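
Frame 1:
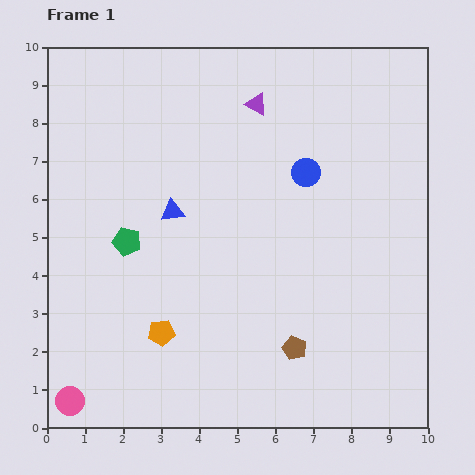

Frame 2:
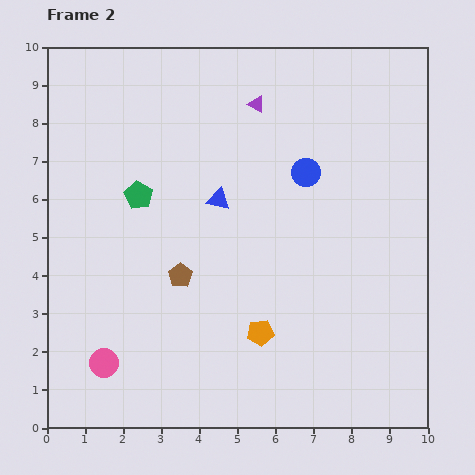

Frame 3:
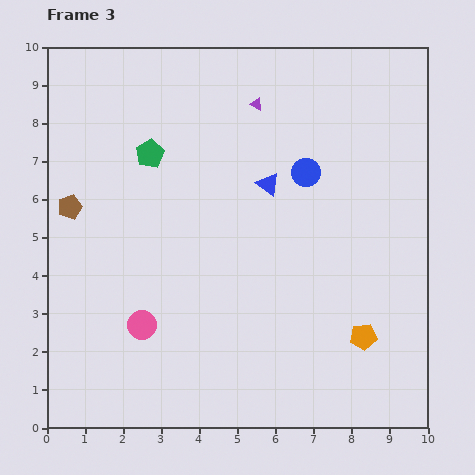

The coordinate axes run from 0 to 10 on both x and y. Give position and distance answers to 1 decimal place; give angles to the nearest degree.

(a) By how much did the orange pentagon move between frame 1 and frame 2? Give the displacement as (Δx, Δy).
(2.6, 0.0)

The orange pentagon was at (3.0, 2.5) in frame 1 and (5.6, 2.5) in frame 2.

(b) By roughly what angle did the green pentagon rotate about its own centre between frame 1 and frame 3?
30° clockwise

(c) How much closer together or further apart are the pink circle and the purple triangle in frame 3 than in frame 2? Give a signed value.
-1.4

Distance in frame 2: 7.9. Distance in frame 3: 6.5.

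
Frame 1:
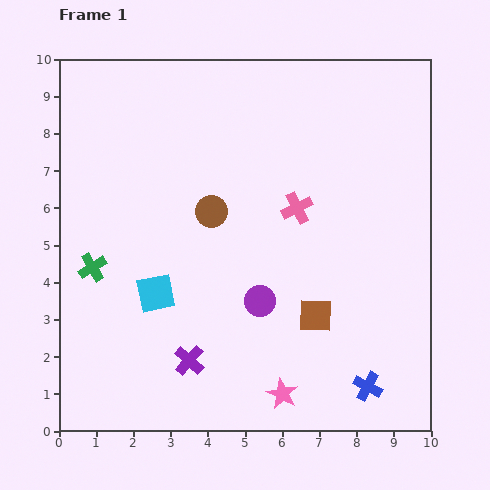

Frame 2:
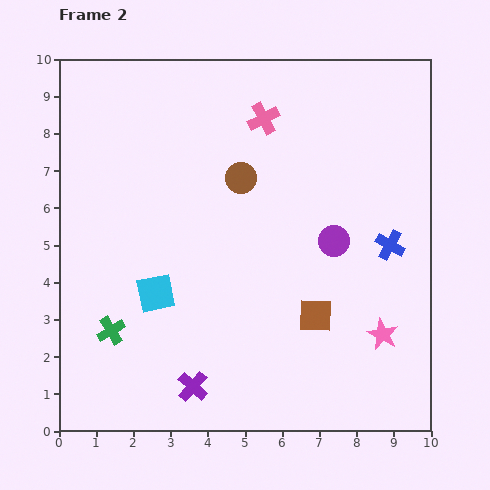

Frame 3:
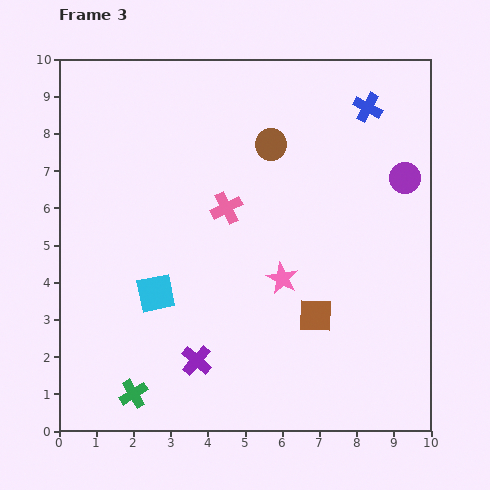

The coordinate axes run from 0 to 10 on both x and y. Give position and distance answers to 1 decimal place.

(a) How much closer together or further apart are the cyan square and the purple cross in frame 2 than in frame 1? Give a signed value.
+0.7

Distance in frame 1: 2.0. Distance in frame 2: 2.7.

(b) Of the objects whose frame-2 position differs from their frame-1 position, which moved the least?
the purple cross

(moved 0.7)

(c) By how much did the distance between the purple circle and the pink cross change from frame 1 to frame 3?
+2.2

Distance in frame 1: 2.7. Distance in frame 3: 4.9.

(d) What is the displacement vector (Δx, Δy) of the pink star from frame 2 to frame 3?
(-2.7, 1.5)

The pink star was at (8.7, 2.6) in frame 2 and (6.0, 4.1) in frame 3.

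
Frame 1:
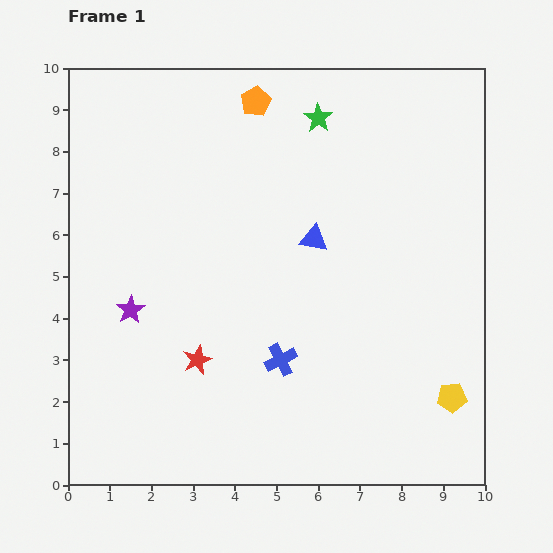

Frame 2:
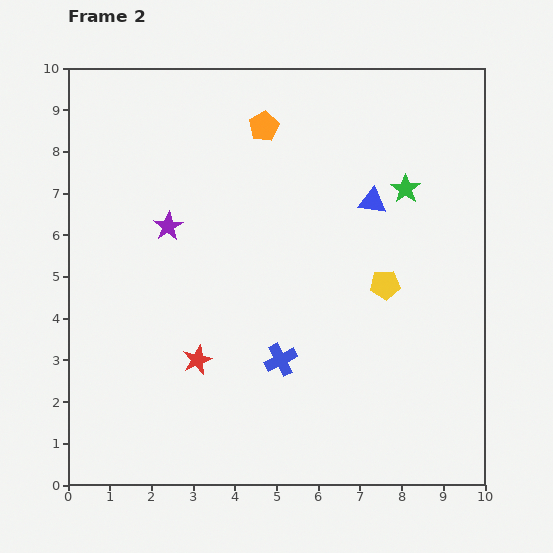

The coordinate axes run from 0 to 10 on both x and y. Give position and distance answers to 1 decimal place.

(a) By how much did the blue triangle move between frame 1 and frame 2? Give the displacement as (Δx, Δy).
(1.4, 0.9)

The blue triangle was at (5.9, 5.9) in frame 1 and (7.3, 6.8) in frame 2.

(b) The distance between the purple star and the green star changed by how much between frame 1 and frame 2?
-0.6

Distance in frame 1: 6.4. Distance in frame 2: 5.8.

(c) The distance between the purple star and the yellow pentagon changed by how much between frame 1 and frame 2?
-2.6

Distance in frame 1: 8.0. Distance in frame 2: 5.4.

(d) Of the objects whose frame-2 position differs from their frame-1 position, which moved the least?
the orange pentagon

(moved 0.6)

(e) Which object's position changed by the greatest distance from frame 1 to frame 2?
the yellow pentagon

(moved 3.1; next 2.7)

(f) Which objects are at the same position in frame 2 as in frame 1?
the blue cross, the red star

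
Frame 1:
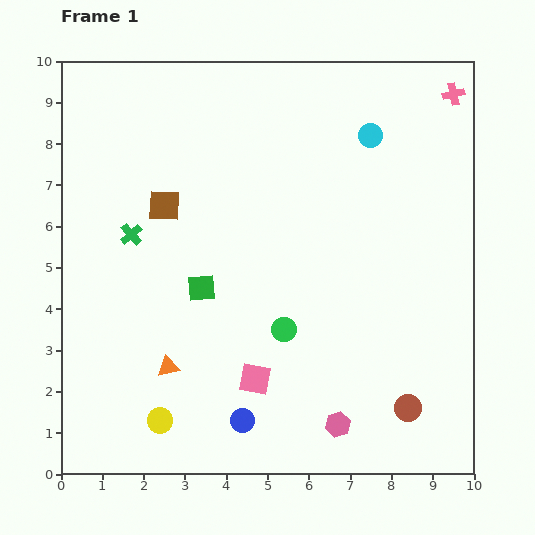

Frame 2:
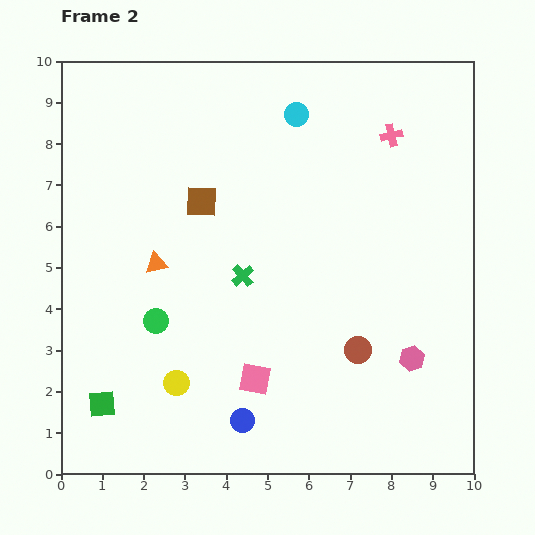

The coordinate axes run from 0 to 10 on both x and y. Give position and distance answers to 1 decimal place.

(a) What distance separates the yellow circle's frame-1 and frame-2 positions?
1.0

The yellow circle moved from (2.4, 1.3) to (2.8, 2.2), a distance of √(0.4² + 0.9²) ≈ 1.0.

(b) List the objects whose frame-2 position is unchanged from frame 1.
the blue circle, the pink square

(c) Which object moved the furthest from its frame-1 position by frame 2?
the green square

(moved 3.7; next 3.1)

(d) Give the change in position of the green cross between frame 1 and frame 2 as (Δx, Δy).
(2.7, -1.0)

The green cross was at (1.7, 5.8) in frame 1 and (4.4, 4.8) in frame 2.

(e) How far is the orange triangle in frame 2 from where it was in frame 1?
2.5

The orange triangle moved from (2.6, 2.6) to (2.3, 5.1), a distance of √(0.3² + 2.5²) ≈ 2.5.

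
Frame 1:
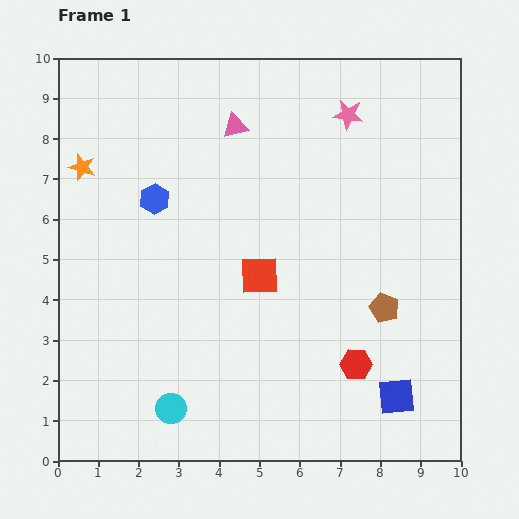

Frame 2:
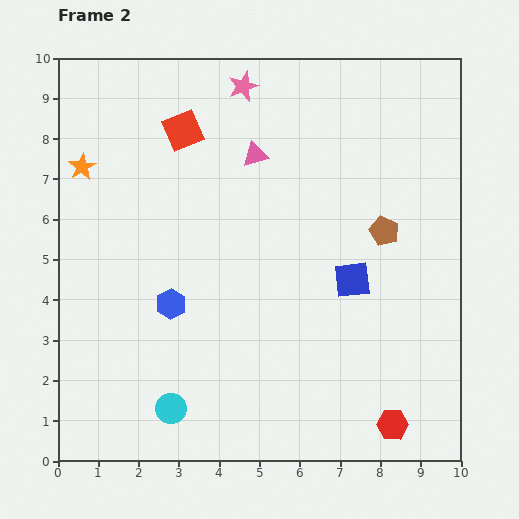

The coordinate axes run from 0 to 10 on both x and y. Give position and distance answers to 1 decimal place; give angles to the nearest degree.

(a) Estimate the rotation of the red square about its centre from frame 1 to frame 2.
21° counter-clockwise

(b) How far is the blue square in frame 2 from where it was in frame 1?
3.1

The blue square moved from (8.4, 1.6) to (7.3, 4.5), a distance of √(1.1² + 2.9²) ≈ 3.1.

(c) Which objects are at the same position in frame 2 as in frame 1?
the cyan circle, the orange star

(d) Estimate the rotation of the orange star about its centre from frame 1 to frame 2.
23° clockwise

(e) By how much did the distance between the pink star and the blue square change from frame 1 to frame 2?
-1.6

Distance in frame 1: 7.1. Distance in frame 2: 5.5.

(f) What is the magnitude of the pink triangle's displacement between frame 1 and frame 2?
0.9

The pink triangle moved from (4.4, 8.3) to (4.9, 7.6), a distance of √(0.5² + 0.7²) ≈ 0.9.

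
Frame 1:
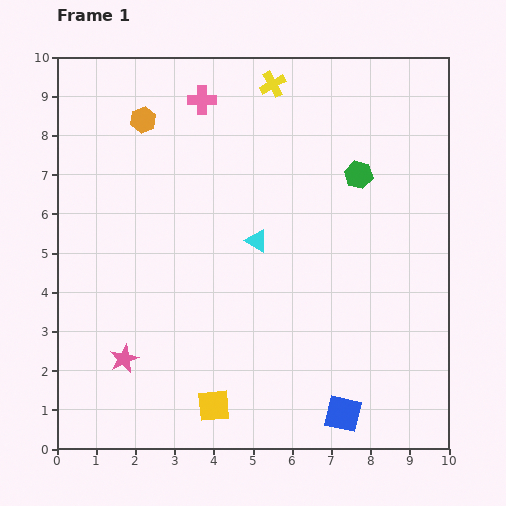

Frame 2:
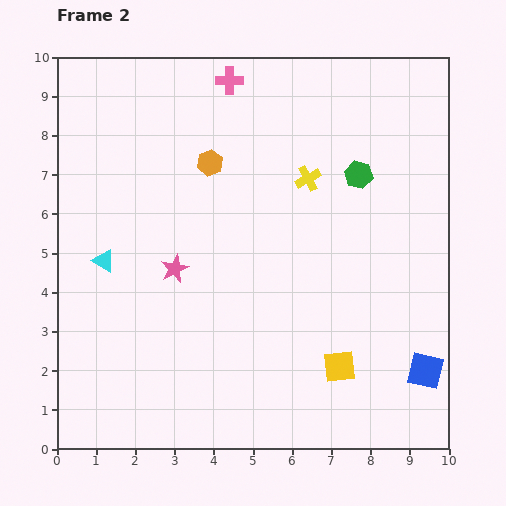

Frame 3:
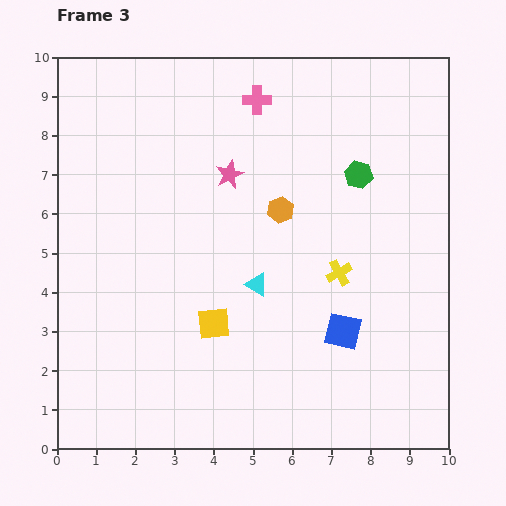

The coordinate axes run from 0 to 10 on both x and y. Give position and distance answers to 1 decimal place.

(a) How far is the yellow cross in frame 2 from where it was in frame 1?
2.6

The yellow cross moved from (5.5, 9.3) to (6.4, 6.9), a distance of √(0.9² + 2.4²) ≈ 2.6.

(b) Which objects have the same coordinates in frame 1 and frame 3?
the green hexagon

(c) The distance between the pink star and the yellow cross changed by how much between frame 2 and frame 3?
-0.3

Distance in frame 2: 4.1. Distance in frame 3: 3.8.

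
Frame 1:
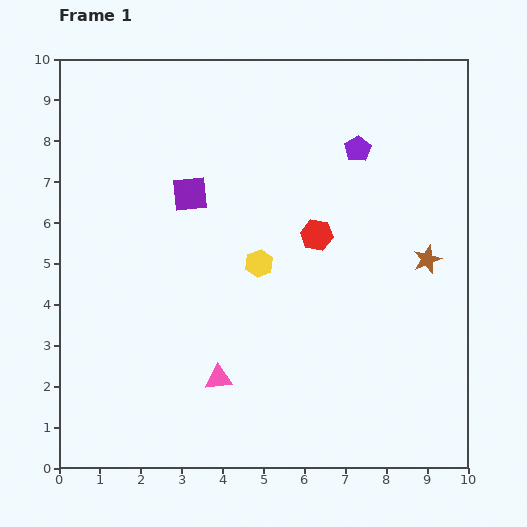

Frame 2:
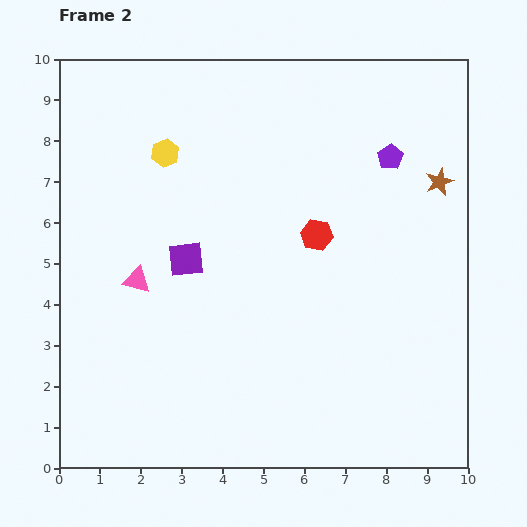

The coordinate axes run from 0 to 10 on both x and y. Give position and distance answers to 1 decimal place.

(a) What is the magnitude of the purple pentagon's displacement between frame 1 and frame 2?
0.8

The purple pentagon moved from (7.3, 7.8) to (8.1, 7.6), a distance of √(0.8² + 0.2²) ≈ 0.8.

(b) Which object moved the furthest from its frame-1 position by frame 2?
the yellow hexagon

(moved 3.5; next 3.1)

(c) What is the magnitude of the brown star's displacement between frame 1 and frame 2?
1.9

The brown star moved from (9.0, 5.1) to (9.3, 7.0), a distance of √(0.3² + 1.9²) ≈ 1.9.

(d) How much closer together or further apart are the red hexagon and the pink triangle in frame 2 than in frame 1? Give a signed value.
+0.3

Distance in frame 1: 4.2. Distance in frame 2: 4.5.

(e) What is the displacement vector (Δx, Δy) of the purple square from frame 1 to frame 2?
(-0.1, -1.6)

The purple square was at (3.2, 6.7) in frame 1 and (3.1, 5.1) in frame 2.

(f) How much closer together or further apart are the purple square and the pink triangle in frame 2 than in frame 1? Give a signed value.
-3.3

Distance in frame 1: 4.6. Distance in frame 2: 1.3.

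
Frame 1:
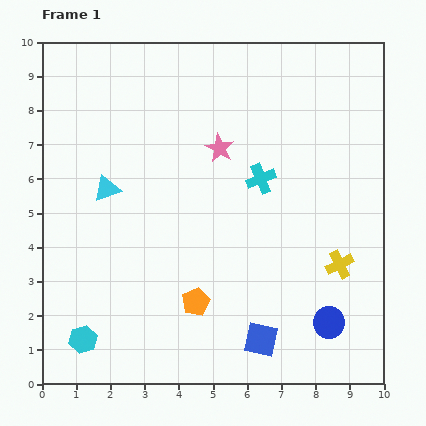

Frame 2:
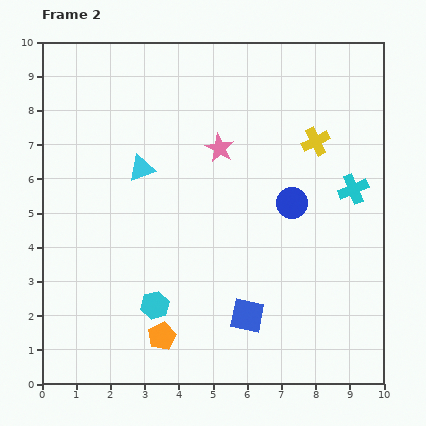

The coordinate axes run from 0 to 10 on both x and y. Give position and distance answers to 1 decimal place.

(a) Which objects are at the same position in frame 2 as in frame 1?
the pink star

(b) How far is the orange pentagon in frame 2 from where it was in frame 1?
1.4

The orange pentagon moved from (4.5, 2.4) to (3.5, 1.4), a distance of √(1.0² + 1.0²) ≈ 1.4.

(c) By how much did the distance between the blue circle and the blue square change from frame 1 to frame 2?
+1.4

Distance in frame 1: 2.1. Distance in frame 2: 3.5.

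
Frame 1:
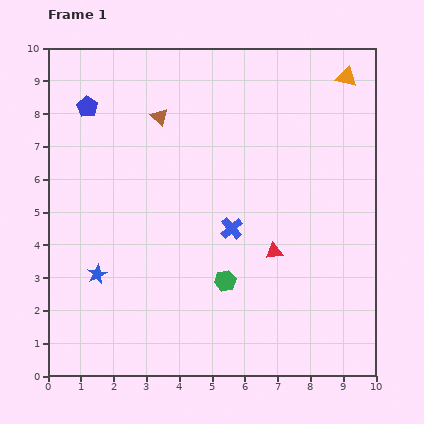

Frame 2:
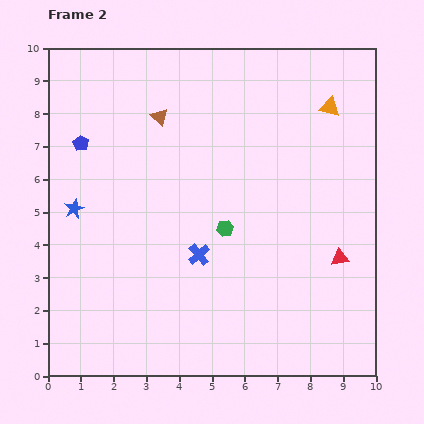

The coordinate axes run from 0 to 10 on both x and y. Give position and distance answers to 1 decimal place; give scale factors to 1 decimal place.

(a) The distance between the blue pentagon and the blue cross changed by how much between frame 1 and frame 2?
-0.7

Distance in frame 1: 5.7. Distance in frame 2: 5.0.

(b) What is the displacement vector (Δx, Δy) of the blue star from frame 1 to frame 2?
(-0.7, 2.0)

The blue star was at (1.5, 3.1) in frame 1 and (0.8, 5.1) in frame 2.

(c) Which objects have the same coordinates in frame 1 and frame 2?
the brown triangle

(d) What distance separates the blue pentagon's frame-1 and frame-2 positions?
1.1

The blue pentagon moved from (1.2, 8.2) to (1.0, 7.1), a distance of √(0.2² + 1.1²) ≈ 1.1.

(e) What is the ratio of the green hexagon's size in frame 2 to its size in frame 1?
0.8×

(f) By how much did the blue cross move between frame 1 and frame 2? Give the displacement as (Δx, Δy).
(-1.0, -0.8)

The blue cross was at (5.6, 4.5) in frame 1 and (4.6, 3.7) in frame 2.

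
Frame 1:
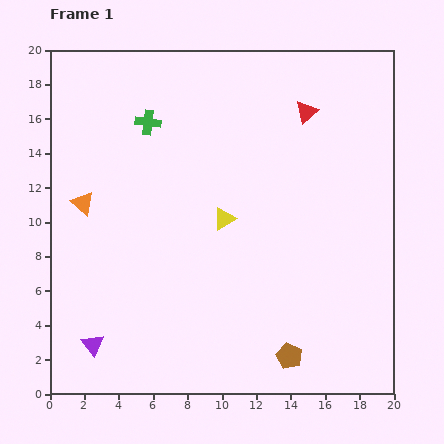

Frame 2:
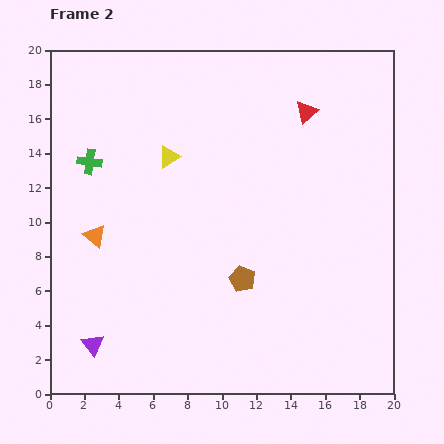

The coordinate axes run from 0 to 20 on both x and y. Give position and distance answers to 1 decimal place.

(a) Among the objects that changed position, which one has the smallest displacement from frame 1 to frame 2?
the orange triangle

(moved 2.0)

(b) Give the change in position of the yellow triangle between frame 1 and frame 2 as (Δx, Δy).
(-3.2, 3.6)

The yellow triangle was at (10.1, 10.2) in frame 1 and (6.9, 13.8) in frame 2.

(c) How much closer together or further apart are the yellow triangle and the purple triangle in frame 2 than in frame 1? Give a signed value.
+1.3

Distance in frame 1: 10.5. Distance in frame 2: 11.8.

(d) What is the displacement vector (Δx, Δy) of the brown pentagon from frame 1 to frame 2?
(-2.7, 4.5)

The brown pentagon was at (13.9, 2.2) in frame 1 and (11.2, 6.7) in frame 2.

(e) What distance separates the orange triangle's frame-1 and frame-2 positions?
2.0

The orange triangle moved from (1.9, 11.1) to (2.6, 9.2), a distance of √(0.7² + 1.9²) ≈ 2.0.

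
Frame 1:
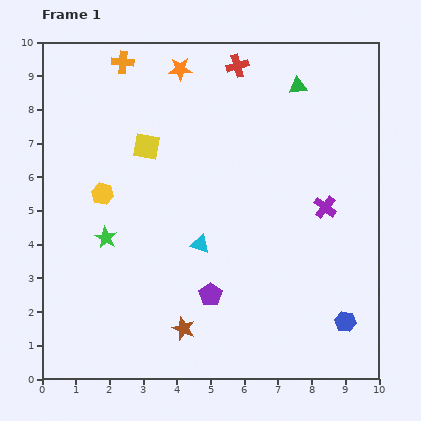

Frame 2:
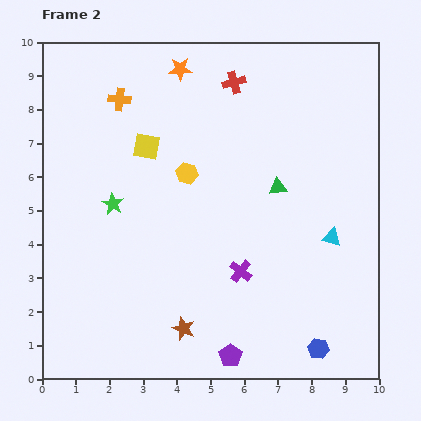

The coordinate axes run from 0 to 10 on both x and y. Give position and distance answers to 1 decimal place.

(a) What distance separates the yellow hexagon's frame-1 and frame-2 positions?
2.6

The yellow hexagon moved from (1.8, 5.5) to (4.3, 6.1), a distance of √(2.5² + 0.6²) ≈ 2.6.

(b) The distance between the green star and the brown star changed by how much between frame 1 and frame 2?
+0.8

Distance in frame 1: 3.5. Distance in frame 2: 4.3.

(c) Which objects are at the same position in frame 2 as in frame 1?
the yellow square, the orange star, the brown star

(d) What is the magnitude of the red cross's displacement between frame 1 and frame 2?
0.5

The red cross moved from (5.8, 9.3) to (5.7, 8.8), a distance of √(0.1² + 0.5²) ≈ 0.5.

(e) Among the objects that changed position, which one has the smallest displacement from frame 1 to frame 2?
the red cross

(moved 0.5)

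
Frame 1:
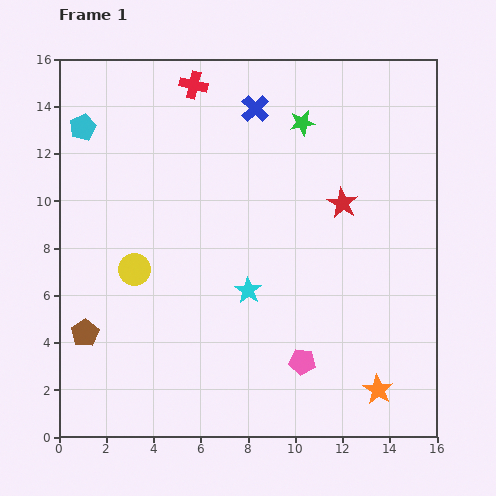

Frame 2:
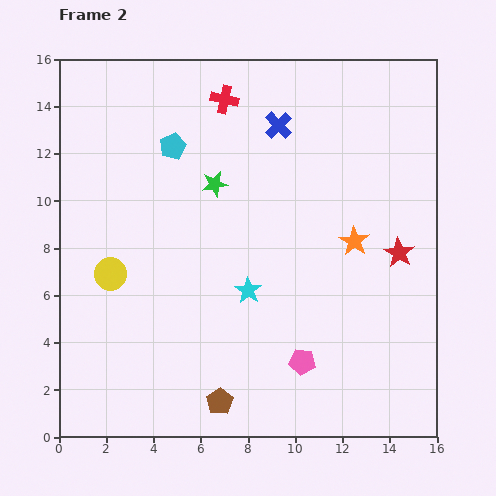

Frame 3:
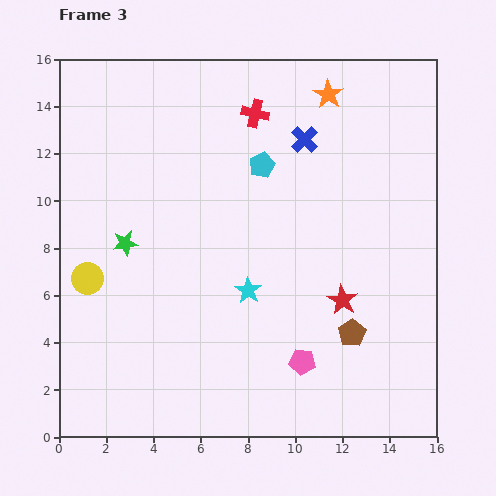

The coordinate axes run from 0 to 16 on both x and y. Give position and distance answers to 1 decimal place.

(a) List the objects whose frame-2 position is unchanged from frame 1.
the cyan star, the pink pentagon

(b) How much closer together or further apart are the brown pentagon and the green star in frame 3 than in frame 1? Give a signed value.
-2.5

Distance in frame 1: 12.8. Distance in frame 3: 10.3.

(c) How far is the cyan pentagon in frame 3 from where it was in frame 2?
3.9

The cyan pentagon moved from (4.8, 12.3) to (8.6, 11.5), a distance of √(3.8² + 0.8²) ≈ 3.9.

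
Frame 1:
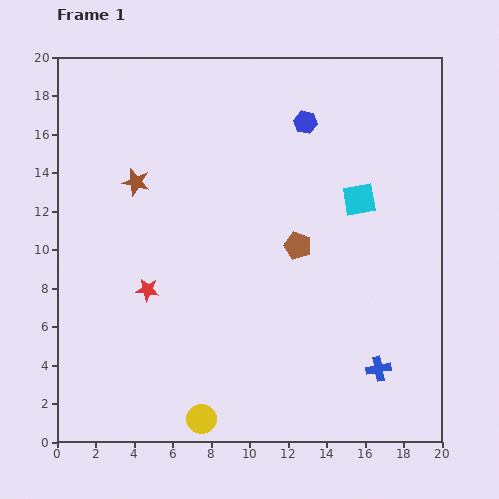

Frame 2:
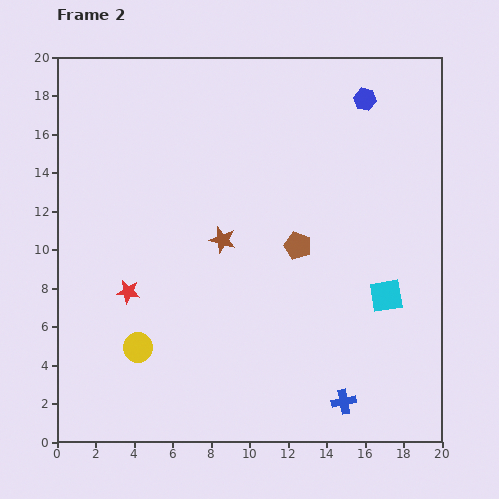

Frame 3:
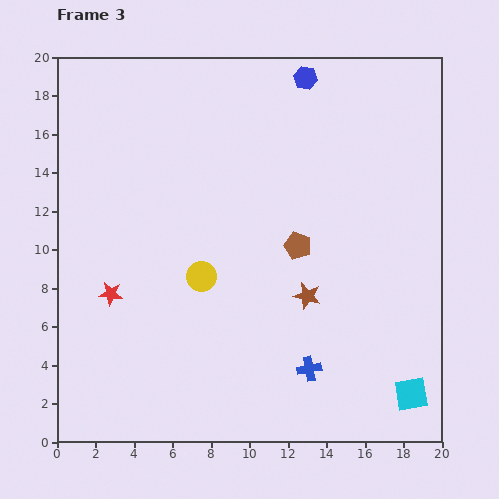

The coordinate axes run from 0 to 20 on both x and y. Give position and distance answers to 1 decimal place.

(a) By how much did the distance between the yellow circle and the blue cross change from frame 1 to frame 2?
+1.5

Distance in frame 1: 9.6. Distance in frame 2: 11.1.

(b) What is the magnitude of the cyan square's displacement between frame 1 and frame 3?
10.5

The cyan square moved from (15.7, 12.6) to (18.4, 2.5), a distance of √(2.7² + 10.1²) ≈ 10.5.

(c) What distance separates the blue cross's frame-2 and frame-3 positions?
2.5

The blue cross moved from (14.9, 2.1) to (13.1, 3.8), a distance of √(1.8² + 1.7²) ≈ 2.5.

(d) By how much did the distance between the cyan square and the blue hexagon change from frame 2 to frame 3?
+7.0

Distance in frame 2: 10.3. Distance in frame 3: 17.3.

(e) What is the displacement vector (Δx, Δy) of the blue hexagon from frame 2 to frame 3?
(-3.1, 1.1)

The blue hexagon was at (16.0, 17.8) in frame 2 and (12.9, 18.9) in frame 3.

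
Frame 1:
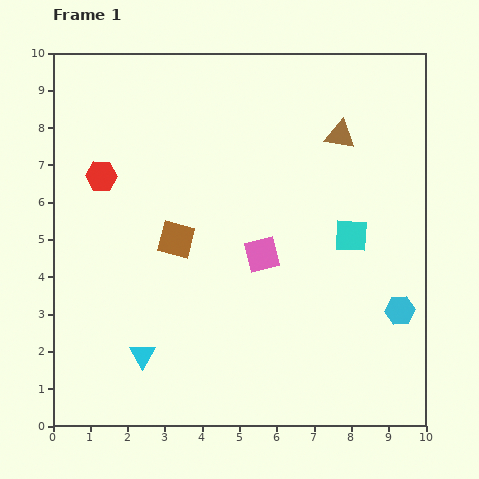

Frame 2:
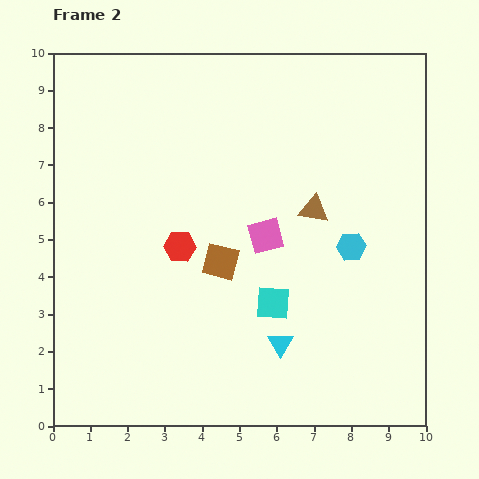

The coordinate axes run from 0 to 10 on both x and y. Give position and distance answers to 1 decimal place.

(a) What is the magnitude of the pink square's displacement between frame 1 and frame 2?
0.5

The pink square moved from (5.6, 4.6) to (5.7, 5.1), a distance of √(0.1² + 0.5²) ≈ 0.5.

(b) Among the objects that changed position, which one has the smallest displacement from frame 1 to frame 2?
the pink square

(moved 0.5)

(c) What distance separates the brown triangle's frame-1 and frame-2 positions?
2.1

The brown triangle moved from (7.7, 7.8) to (7.0, 5.8), a distance of √(0.7² + 2.0²) ≈ 2.1.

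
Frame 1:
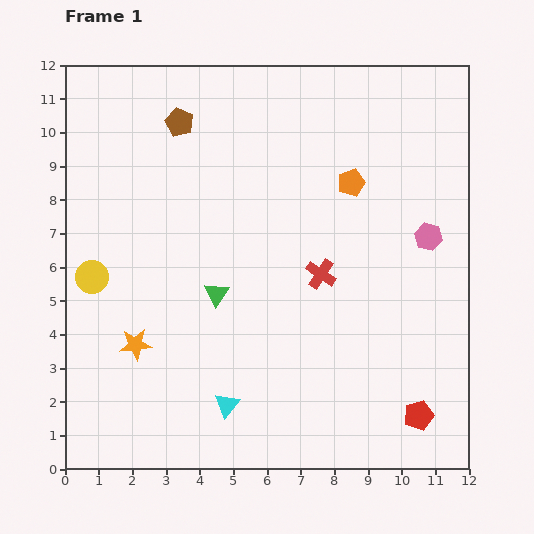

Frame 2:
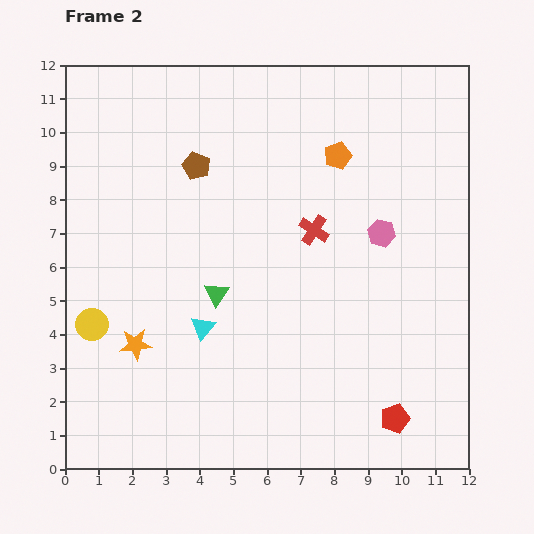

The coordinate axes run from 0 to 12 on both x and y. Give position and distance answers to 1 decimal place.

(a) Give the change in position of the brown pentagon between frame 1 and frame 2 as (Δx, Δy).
(0.5, -1.3)

The brown pentagon was at (3.4, 10.3) in frame 1 and (3.9, 9.0) in frame 2.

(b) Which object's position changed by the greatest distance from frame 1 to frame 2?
the cyan triangle

(moved 2.4; next 1.4)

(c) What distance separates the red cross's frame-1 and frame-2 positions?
1.3

The red cross moved from (7.6, 5.8) to (7.4, 7.1), a distance of √(0.2² + 1.3²) ≈ 1.3.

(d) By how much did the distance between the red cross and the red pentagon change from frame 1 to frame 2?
+1.0

Distance in frame 1: 5.1. Distance in frame 2: 6.1.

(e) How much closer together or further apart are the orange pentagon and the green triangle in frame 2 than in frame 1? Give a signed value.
+0.3

Distance in frame 1: 5.2. Distance in frame 2: 5.5.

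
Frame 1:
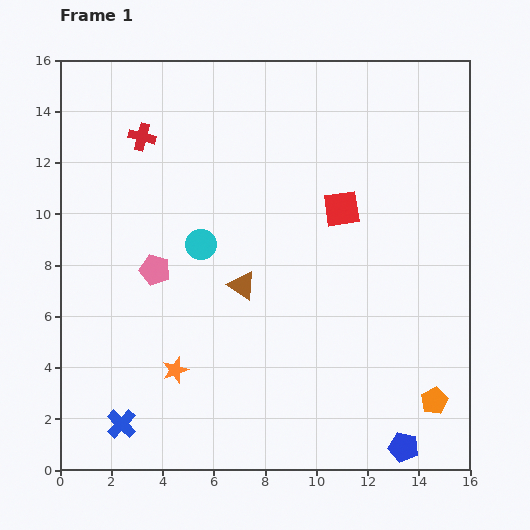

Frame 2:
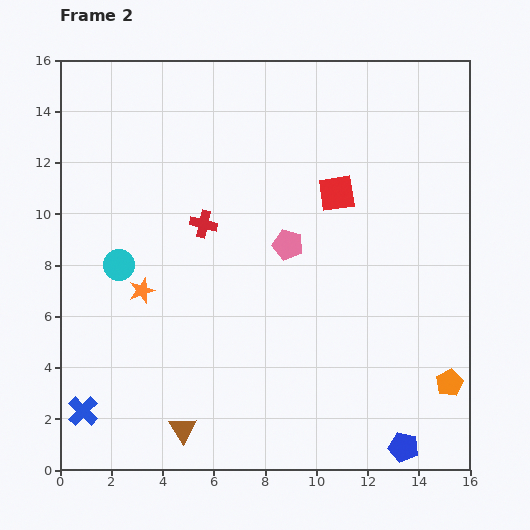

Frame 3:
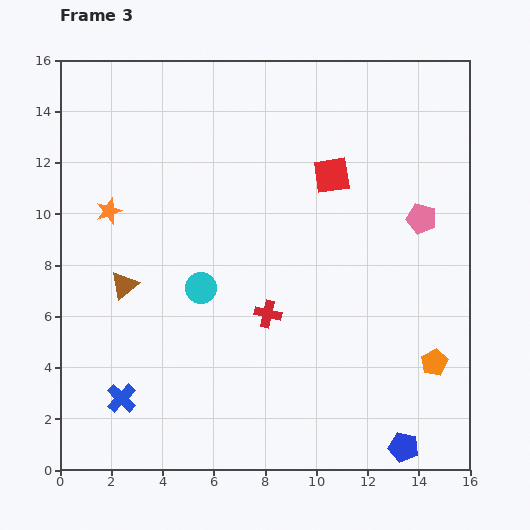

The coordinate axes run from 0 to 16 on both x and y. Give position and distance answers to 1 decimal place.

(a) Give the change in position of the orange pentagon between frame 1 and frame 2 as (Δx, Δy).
(0.6, 0.7)

The orange pentagon was at (14.6, 2.7) in frame 1 and (15.2, 3.4) in frame 2.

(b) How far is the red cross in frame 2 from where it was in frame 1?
4.2

The red cross moved from (3.2, 13.0) to (5.6, 9.6), a distance of √(2.4² + 3.4²) ≈ 4.2.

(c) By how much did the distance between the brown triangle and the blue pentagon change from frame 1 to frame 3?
+3.7

Distance in frame 1: 8.9. Distance in frame 3: 12.6.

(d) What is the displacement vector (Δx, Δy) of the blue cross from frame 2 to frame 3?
(1.5, 0.5)

The blue cross was at (0.9, 2.3) in frame 2 and (2.4, 2.8) in frame 3.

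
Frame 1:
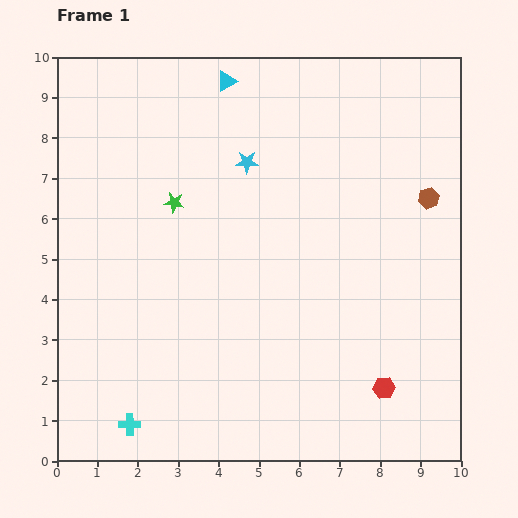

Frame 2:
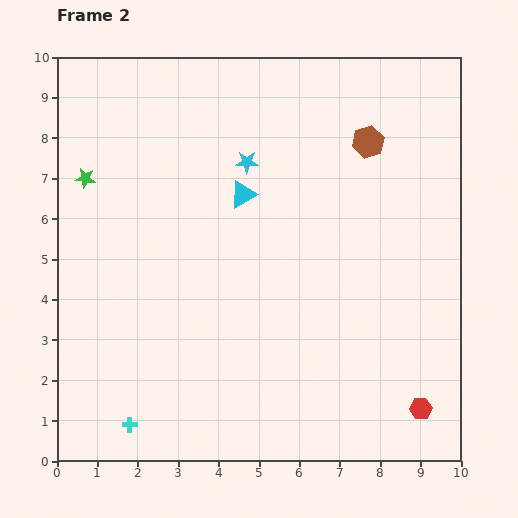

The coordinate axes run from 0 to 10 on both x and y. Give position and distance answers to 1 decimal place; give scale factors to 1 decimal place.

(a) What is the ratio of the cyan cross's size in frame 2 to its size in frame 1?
0.7×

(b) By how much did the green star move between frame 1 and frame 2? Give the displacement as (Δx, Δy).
(-2.2, 0.6)

The green star was at (2.9, 6.4) in frame 1 and (0.7, 7.0) in frame 2.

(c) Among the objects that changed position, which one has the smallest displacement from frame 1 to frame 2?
the red hexagon

(moved 1.0)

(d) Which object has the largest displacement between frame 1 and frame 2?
the cyan triangle

(moved 2.8; next 2.3)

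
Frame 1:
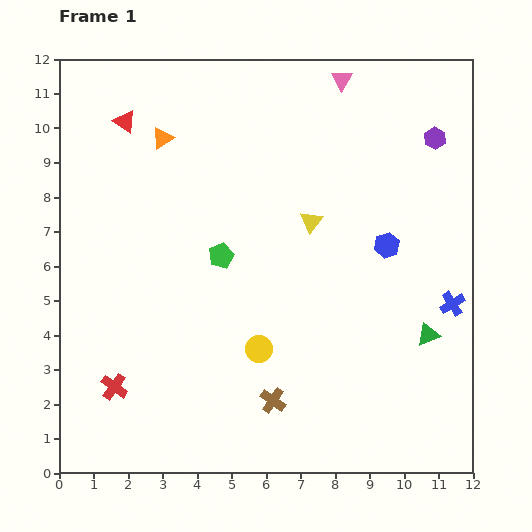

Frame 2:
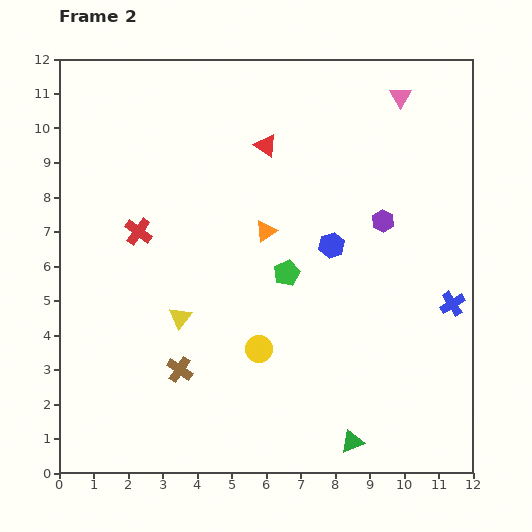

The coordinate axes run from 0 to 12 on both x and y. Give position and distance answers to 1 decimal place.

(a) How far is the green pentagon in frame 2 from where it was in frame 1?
2.0

The green pentagon moved from (4.7, 6.3) to (6.6, 5.8), a distance of √(1.9² + 0.5²) ≈ 2.0.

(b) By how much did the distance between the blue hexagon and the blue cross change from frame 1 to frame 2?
+1.4

Distance in frame 1: 2.5. Distance in frame 2: 3.9.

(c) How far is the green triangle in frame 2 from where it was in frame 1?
3.8

The green triangle moved from (10.7, 4.0) to (8.5, 0.9), a distance of √(2.2² + 3.1²) ≈ 3.8.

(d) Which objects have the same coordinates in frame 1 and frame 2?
the yellow circle, the blue cross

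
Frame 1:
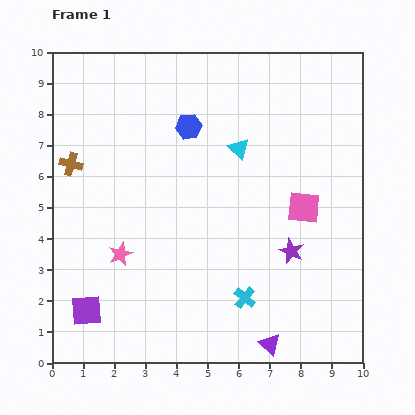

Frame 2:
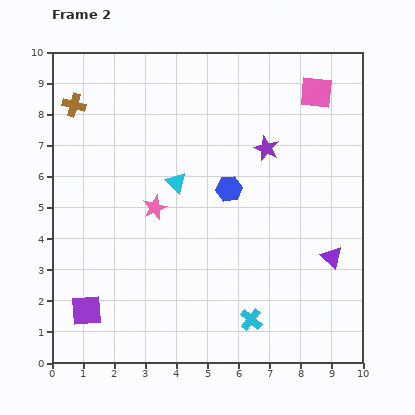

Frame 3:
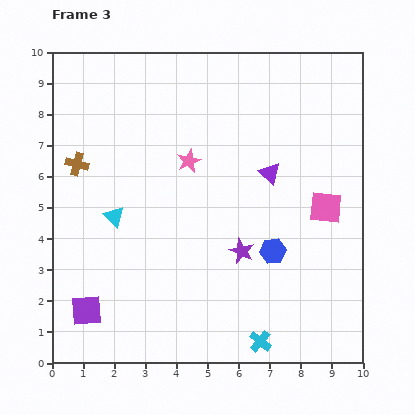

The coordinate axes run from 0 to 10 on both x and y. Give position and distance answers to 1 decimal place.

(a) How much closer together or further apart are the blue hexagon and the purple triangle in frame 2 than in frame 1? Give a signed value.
-3.5

Distance in frame 1: 7.5. Distance in frame 2: 4.0.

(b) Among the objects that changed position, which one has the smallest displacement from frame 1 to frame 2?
the cyan cross

(moved 0.7)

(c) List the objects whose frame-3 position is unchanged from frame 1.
the purple square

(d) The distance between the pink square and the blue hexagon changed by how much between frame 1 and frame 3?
-2.3

Distance in frame 1: 4.5. Distance in frame 3: 2.2.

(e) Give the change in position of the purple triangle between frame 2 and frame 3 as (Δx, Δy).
(-2.0, 2.7)

The purple triangle was at (9.0, 3.4) in frame 2 and (7.0, 6.1) in frame 3.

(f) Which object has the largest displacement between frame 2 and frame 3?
the pink square

(moved 3.7; next 3.4)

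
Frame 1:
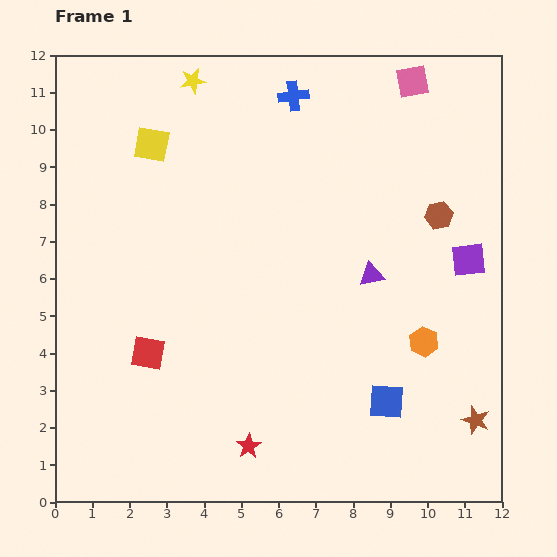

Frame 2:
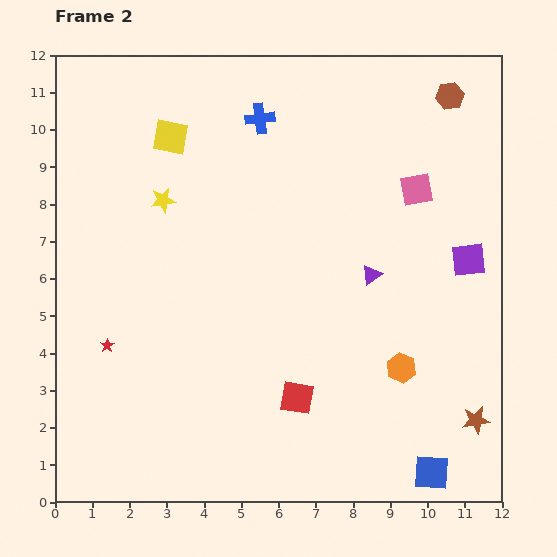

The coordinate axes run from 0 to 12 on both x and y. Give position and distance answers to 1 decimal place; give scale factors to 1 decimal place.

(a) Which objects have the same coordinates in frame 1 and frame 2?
the brown star, the purple triangle, the purple square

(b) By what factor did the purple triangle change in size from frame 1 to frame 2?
0.8×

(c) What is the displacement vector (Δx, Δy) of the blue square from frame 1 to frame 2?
(1.2, -1.9)

The blue square was at (8.9, 2.7) in frame 1 and (10.1, 0.8) in frame 2.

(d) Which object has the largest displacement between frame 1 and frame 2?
the red star

(moved 4.7; next 4.2)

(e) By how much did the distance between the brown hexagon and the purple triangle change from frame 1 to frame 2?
+2.8

Distance in frame 1: 2.4. Distance in frame 2: 5.2.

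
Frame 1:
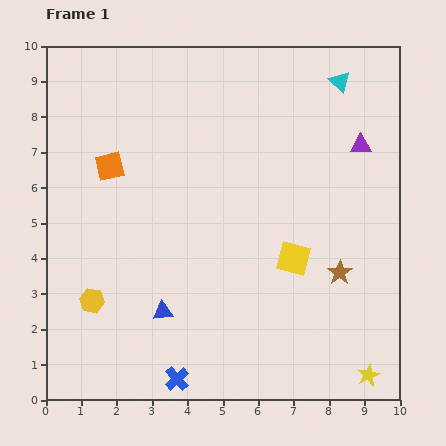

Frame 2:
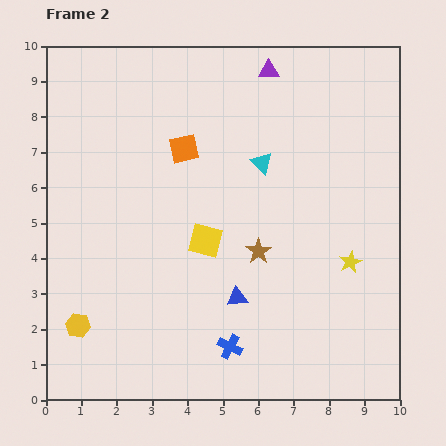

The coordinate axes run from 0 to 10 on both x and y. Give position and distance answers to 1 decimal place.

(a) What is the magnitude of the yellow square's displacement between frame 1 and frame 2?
2.5

The yellow square moved from (7.0, 4.0) to (4.5, 4.5), a distance of √(2.5² + 0.5²) ≈ 2.5.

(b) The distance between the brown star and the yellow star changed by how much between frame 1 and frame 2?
-0.4

Distance in frame 1: 3.0. Distance in frame 2: 2.6.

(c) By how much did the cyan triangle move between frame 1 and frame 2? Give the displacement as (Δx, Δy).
(-2.2, -2.3)

The cyan triangle was at (8.3, 9.0) in frame 1 and (6.1, 6.7) in frame 2.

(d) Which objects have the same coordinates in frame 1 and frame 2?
none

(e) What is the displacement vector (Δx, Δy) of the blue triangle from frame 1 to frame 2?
(2.1, 0.4)

The blue triangle was at (3.3, 2.5) in frame 1 and (5.4, 2.9) in frame 2.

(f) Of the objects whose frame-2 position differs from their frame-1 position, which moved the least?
the yellow hexagon

(moved 0.8)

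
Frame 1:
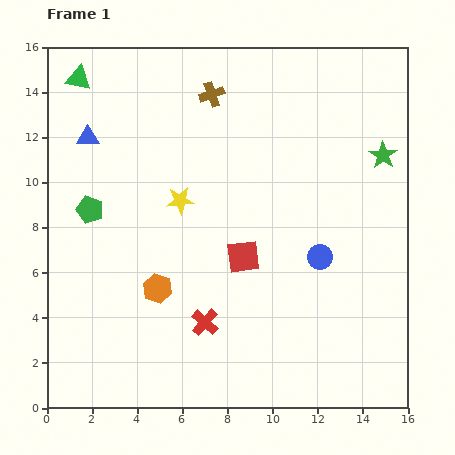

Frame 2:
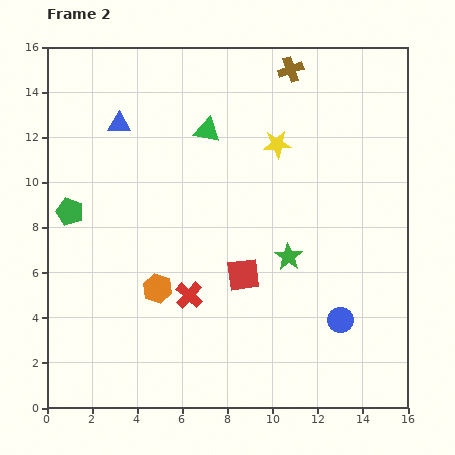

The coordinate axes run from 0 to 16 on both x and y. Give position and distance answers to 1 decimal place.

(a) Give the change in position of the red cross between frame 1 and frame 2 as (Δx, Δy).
(-0.7, 1.2)

The red cross was at (7.0, 3.8) in frame 1 and (6.3, 5.0) in frame 2.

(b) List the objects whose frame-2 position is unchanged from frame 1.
the orange hexagon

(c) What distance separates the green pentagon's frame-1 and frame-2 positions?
0.9

The green pentagon moved from (1.9, 8.8) to (1.0, 8.7), a distance of √(0.9² + 0.1²) ≈ 0.9.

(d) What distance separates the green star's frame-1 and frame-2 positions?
6.2

The green star moved from (14.9, 11.2) to (10.7, 6.7), a distance of √(4.2² + 4.5²) ≈ 6.2.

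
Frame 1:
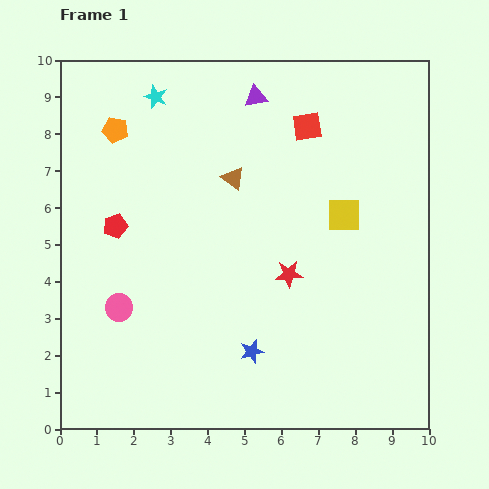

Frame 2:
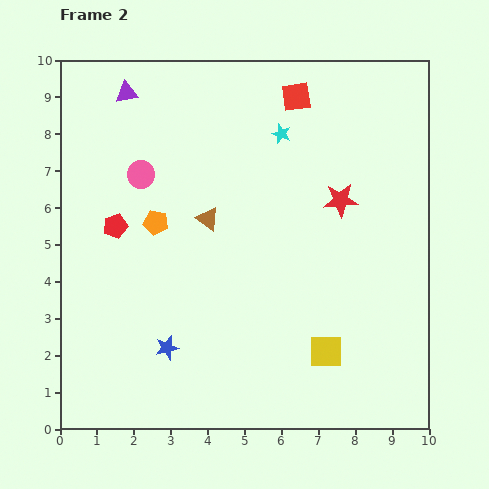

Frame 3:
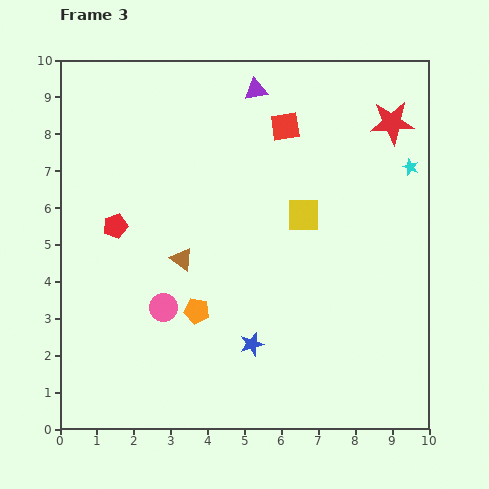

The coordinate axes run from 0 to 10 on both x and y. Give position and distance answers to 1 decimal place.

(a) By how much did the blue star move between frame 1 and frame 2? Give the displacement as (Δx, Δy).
(-2.3, 0.1)

The blue star was at (5.2, 2.1) in frame 1 and (2.9, 2.2) in frame 2.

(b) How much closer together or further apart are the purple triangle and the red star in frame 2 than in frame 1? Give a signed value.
+1.6

Distance in frame 1: 4.9. Distance in frame 2: 6.5.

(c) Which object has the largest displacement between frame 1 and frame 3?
the cyan star

(moved 7.2; next 5.4)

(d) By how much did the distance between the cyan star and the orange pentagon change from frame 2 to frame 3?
+2.8

Distance in frame 2: 4.2. Distance in frame 3: 7.0.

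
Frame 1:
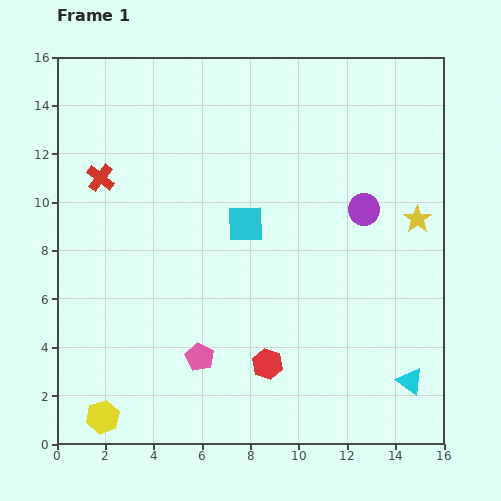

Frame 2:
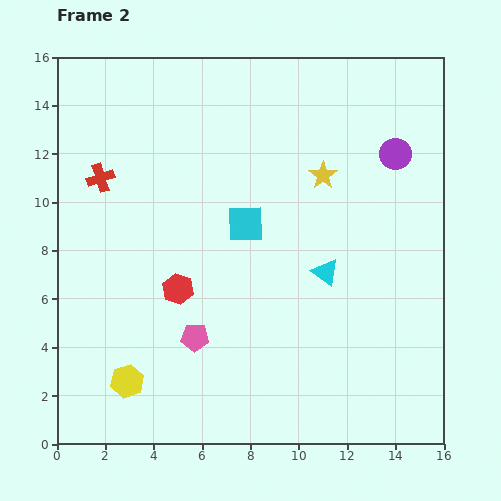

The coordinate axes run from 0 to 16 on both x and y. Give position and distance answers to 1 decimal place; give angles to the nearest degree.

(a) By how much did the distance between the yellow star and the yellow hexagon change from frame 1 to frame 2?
-3.7

Distance in frame 1: 15.4. Distance in frame 2: 11.7.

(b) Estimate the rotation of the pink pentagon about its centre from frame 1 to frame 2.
24° counter-clockwise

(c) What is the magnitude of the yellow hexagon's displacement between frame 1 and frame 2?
1.8

The yellow hexagon moved from (1.9, 1.1) to (2.9, 2.6), a distance of √(1.0² + 1.5²) ≈ 1.8.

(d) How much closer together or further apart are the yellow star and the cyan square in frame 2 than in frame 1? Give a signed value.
-3.3

Distance in frame 1: 7.1. Distance in frame 2: 3.8.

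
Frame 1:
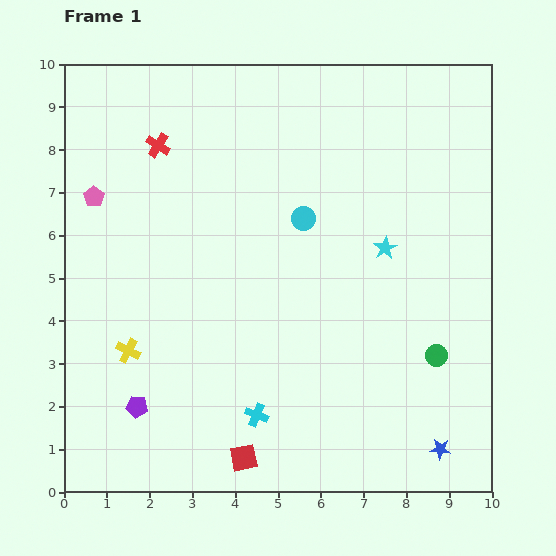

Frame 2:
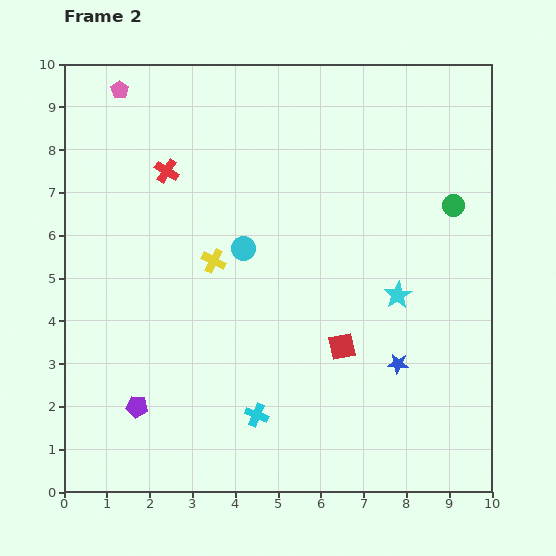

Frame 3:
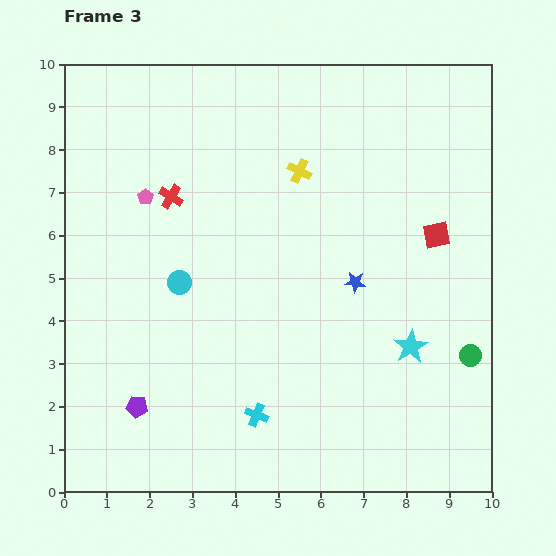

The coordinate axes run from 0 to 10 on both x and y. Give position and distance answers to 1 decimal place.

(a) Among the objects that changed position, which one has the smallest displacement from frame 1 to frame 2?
the red cross

(moved 0.6)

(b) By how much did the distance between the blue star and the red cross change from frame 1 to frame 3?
-5.0

Distance in frame 1: 9.7. Distance in frame 3: 4.7.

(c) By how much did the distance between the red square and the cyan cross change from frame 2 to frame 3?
+3.3

Distance in frame 2: 2.6. Distance in frame 3: 5.9.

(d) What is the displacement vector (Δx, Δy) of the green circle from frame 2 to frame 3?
(0.4, -3.5)

The green circle was at (9.1, 6.7) in frame 2 and (9.5, 3.2) in frame 3.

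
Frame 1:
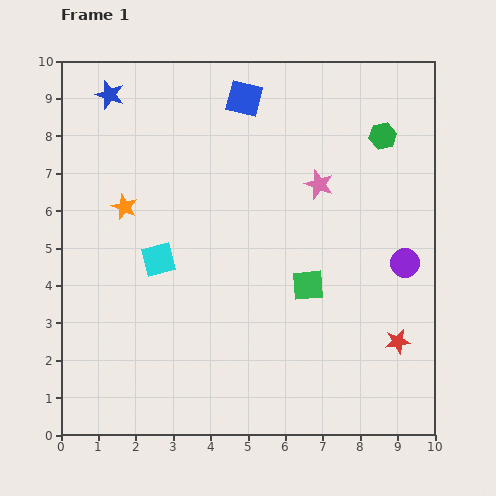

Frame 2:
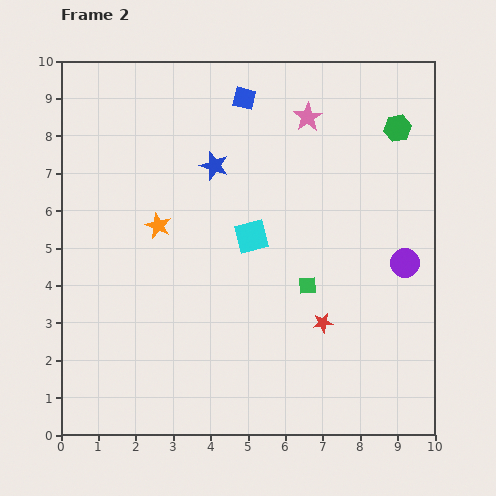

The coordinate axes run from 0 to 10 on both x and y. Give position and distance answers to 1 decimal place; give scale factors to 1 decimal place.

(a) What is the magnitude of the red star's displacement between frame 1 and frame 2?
2.1

The red star moved from (9.0, 2.5) to (7.0, 3.0), a distance of √(2.0² + 0.5²) ≈ 2.1.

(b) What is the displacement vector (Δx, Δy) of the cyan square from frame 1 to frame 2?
(2.5, 0.6)

The cyan square was at (2.6, 4.7) in frame 1 and (5.1, 5.3) in frame 2.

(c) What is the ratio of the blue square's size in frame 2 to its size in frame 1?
0.6×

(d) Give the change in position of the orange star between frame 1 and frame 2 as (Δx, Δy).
(0.9, -0.5)

The orange star was at (1.7, 6.1) in frame 1 and (2.6, 5.6) in frame 2.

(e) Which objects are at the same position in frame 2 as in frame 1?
the green square, the purple circle, the blue square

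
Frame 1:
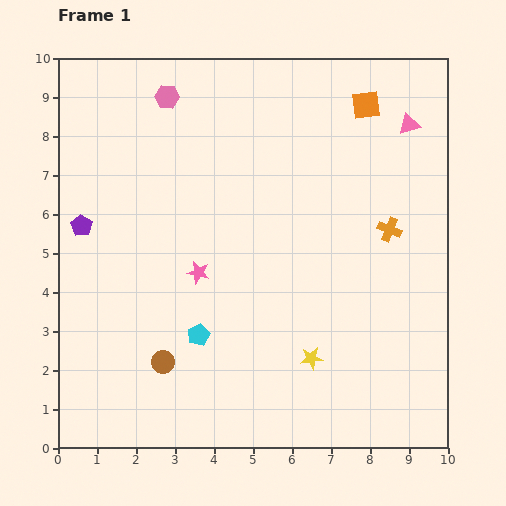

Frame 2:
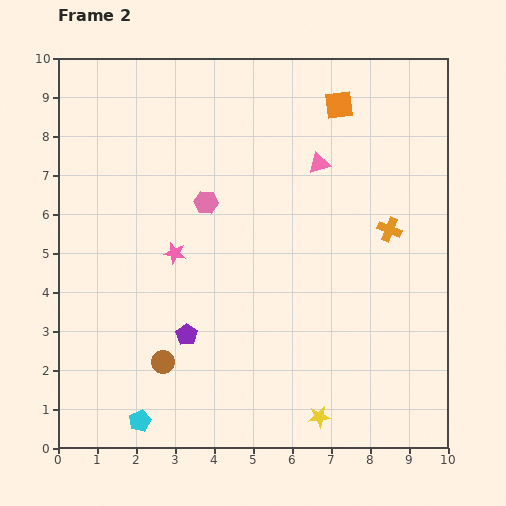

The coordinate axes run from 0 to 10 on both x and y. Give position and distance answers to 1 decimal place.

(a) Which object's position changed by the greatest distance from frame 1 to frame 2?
the purple pentagon

(moved 3.9; next 2.9)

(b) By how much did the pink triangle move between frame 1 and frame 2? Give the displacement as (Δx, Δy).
(-2.3, -1.0)

The pink triangle was at (9.0, 8.3) in frame 1 and (6.7, 7.3) in frame 2.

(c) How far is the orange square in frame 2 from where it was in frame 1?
0.7

The orange square moved from (7.9, 8.8) to (7.2, 8.8), a distance of √(0.7² + 0.0²) ≈ 0.7.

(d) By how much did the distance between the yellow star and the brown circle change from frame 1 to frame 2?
+0.4

Distance in frame 1: 3.8. Distance in frame 2: 4.2.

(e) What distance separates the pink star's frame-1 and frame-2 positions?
0.8

The pink star moved from (3.6, 4.5) to (3.0, 5.0), a distance of √(0.6² + 0.5²) ≈ 0.8.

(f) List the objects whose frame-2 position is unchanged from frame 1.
the brown circle, the orange cross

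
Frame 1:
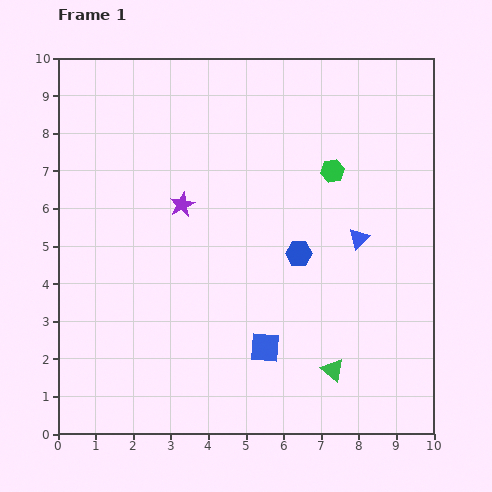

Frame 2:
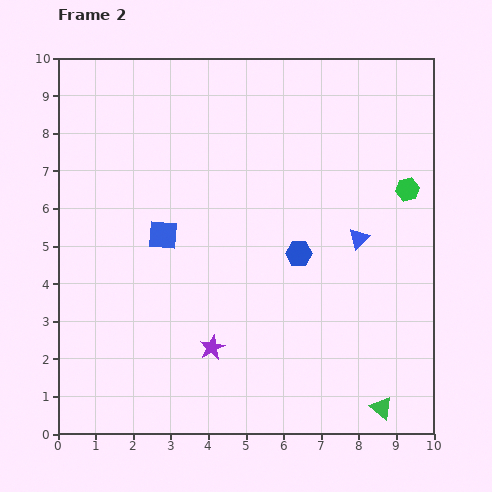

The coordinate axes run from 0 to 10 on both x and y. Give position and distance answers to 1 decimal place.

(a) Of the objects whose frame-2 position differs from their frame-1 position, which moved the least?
the green triangle

(moved 1.6)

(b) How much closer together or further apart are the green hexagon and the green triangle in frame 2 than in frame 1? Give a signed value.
+0.5

Distance in frame 1: 5.3. Distance in frame 2: 5.8.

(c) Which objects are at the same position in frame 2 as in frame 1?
the blue hexagon, the blue triangle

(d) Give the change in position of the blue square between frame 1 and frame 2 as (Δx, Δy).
(-2.7, 3.0)

The blue square was at (5.5, 2.3) in frame 1 and (2.8, 5.3) in frame 2.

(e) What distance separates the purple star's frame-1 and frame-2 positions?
3.9

The purple star moved from (3.3, 6.1) to (4.1, 2.3), a distance of √(0.8² + 3.8²) ≈ 3.9.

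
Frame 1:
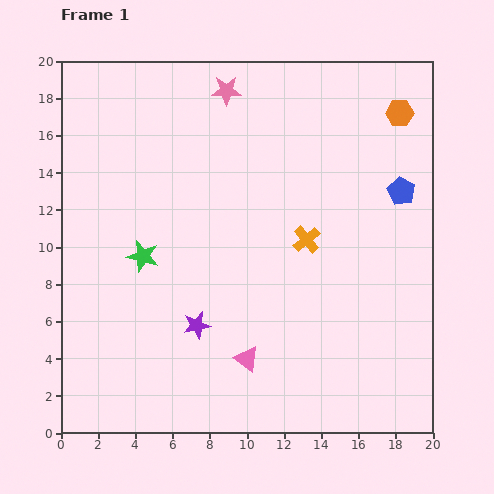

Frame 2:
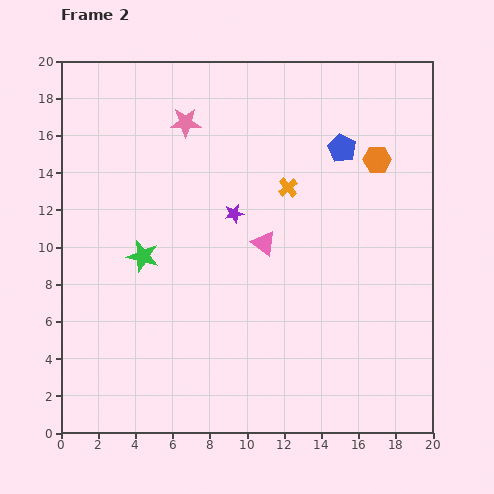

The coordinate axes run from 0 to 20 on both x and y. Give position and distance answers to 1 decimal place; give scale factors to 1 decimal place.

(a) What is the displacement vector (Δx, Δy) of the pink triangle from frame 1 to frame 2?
(0.9, 6.2)

The pink triangle was at (10.0, 4.0) in frame 1 and (10.9, 10.2) in frame 2.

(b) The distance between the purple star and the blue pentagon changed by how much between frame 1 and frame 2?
-6.3

Distance in frame 1: 13.1. Distance in frame 2: 6.8.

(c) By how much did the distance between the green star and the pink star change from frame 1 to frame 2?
-2.4

Distance in frame 1: 10.0. Distance in frame 2: 7.6.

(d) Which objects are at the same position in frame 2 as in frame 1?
the green star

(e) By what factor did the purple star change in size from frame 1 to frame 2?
0.7×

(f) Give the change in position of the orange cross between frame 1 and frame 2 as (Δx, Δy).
(-1.0, 2.8)

The orange cross was at (13.2, 10.4) in frame 1 and (12.2, 13.2) in frame 2.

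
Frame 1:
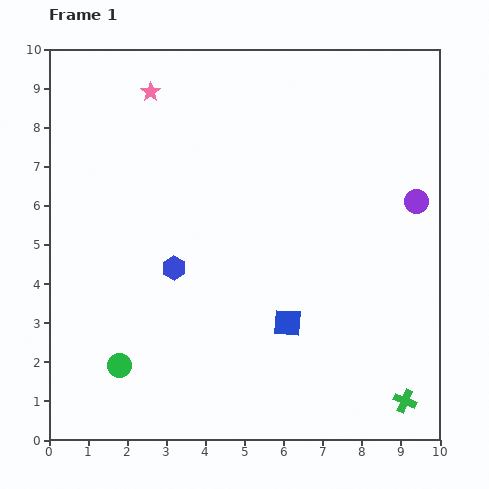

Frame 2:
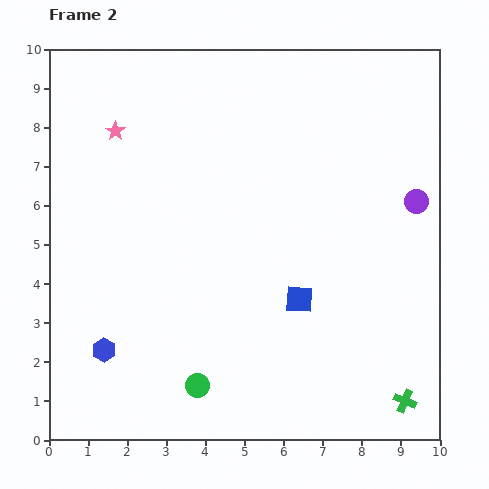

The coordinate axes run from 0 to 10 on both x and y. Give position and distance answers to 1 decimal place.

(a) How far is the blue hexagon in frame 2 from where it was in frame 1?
2.8

The blue hexagon moved from (3.2, 4.4) to (1.4, 2.3), a distance of √(1.8² + 2.1²) ≈ 2.8.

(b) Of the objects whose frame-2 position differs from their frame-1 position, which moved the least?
the blue square

(moved 0.7)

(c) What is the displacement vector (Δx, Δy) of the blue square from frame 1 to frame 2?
(0.3, 0.6)

The blue square was at (6.1, 3.0) in frame 1 and (6.4, 3.6) in frame 2.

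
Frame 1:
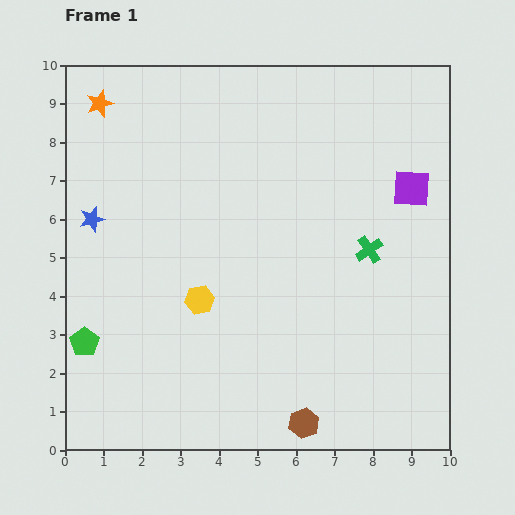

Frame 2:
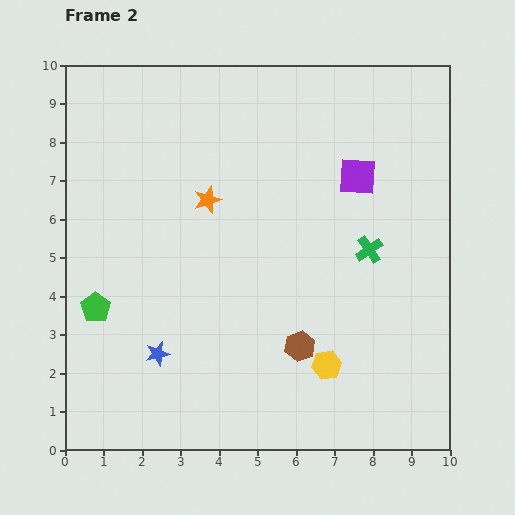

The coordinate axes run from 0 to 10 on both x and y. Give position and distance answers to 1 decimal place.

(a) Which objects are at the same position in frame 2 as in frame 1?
the green cross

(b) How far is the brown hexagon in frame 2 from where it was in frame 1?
2.0

The brown hexagon moved from (6.2, 0.7) to (6.1, 2.7), a distance of √(0.1² + 2.0²) ≈ 2.0.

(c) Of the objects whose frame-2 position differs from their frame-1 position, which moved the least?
the green pentagon

(moved 0.9)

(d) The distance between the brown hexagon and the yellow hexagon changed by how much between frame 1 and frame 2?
-3.3

Distance in frame 1: 4.2. Distance in frame 2: 0.9.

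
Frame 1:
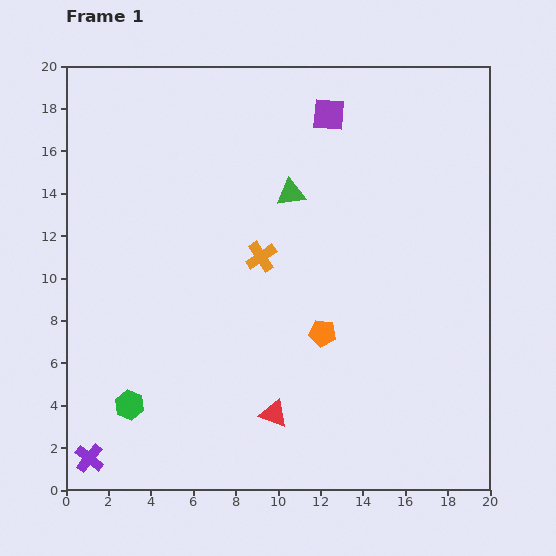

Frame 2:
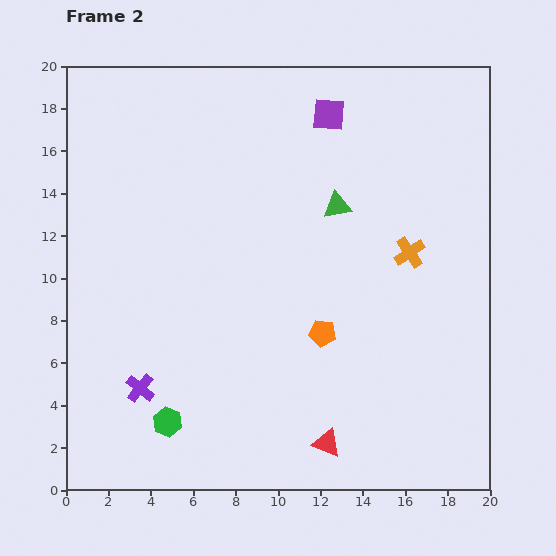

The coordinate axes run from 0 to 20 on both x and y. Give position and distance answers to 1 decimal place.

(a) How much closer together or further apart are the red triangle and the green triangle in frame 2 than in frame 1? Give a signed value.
+0.8

Distance in frame 1: 10.4. Distance in frame 2: 11.2.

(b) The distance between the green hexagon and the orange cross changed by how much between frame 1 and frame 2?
+4.5

Distance in frame 1: 9.4. Distance in frame 2: 13.9.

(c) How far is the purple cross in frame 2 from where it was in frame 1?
4.1

The purple cross moved from (1.1, 1.5) to (3.5, 4.8), a distance of √(2.4² + 3.3²) ≈ 4.1.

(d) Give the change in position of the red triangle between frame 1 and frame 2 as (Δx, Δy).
(2.5, -1.4)

The red triangle was at (9.8, 3.6) in frame 1 and (12.3, 2.2) in frame 2.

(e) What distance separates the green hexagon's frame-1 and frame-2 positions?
2.0

The green hexagon moved from (3.0, 4.0) to (4.8, 3.2), a distance of √(1.8² + 0.8²) ≈ 2.0.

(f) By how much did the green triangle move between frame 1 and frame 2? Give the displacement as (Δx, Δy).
(2.2, -0.6)

The green triangle was at (10.6, 14.0) in frame 1 and (12.8, 13.4) in frame 2.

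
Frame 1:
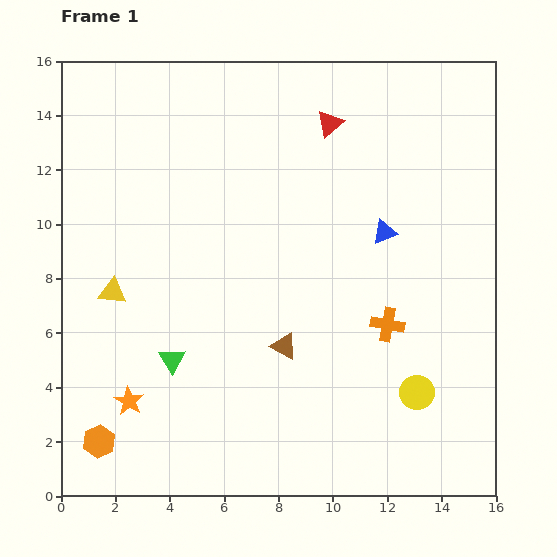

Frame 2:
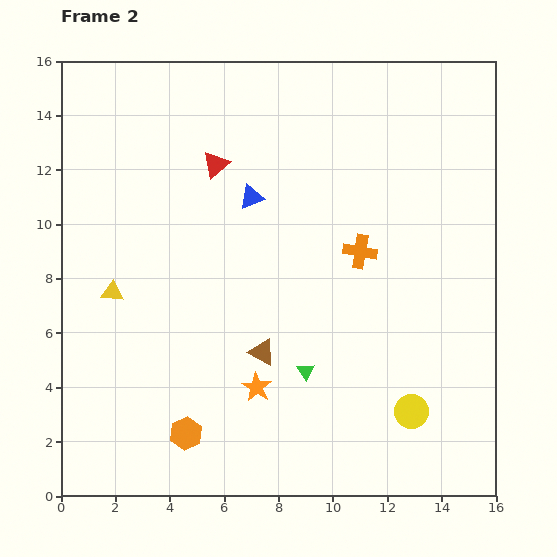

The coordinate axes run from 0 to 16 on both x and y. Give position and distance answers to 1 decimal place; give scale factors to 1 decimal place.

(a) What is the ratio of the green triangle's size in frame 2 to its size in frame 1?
0.7×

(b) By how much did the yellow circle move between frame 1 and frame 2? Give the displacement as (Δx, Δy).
(-0.2, -0.7)

The yellow circle was at (13.1, 3.8) in frame 1 and (12.9, 3.1) in frame 2.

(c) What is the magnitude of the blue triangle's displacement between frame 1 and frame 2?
5.1

The blue triangle moved from (11.9, 9.7) to (7.0, 11.0), a distance of √(4.9² + 1.3²) ≈ 5.1.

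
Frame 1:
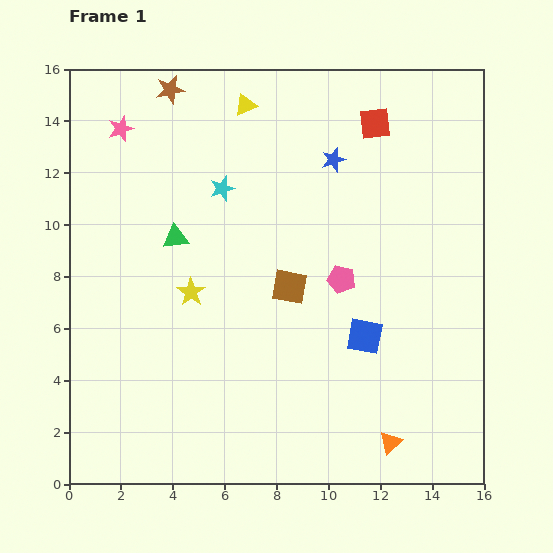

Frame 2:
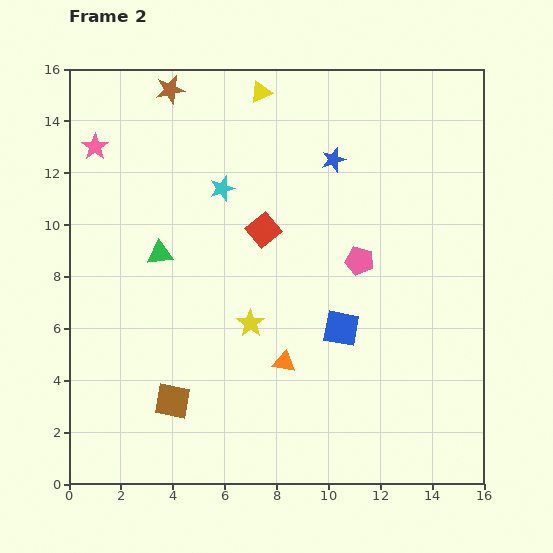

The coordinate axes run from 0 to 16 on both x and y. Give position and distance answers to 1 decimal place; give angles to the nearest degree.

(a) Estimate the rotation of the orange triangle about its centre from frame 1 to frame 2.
52° clockwise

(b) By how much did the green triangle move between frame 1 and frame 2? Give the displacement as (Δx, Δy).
(-0.6, -0.6)

The green triangle was at (4.1, 9.5) in frame 1 and (3.5, 8.9) in frame 2.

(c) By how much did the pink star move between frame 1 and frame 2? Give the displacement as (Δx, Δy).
(-1.0, -0.7)

The pink star was at (2.0, 13.7) in frame 1 and (1.0, 13.0) in frame 2.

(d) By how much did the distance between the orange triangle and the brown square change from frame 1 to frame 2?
-2.6

Distance in frame 1: 7.2. Distance in frame 2: 4.6.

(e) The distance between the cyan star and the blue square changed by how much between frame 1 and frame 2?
-0.8

Distance in frame 1: 7.9. Distance in frame 2: 7.1.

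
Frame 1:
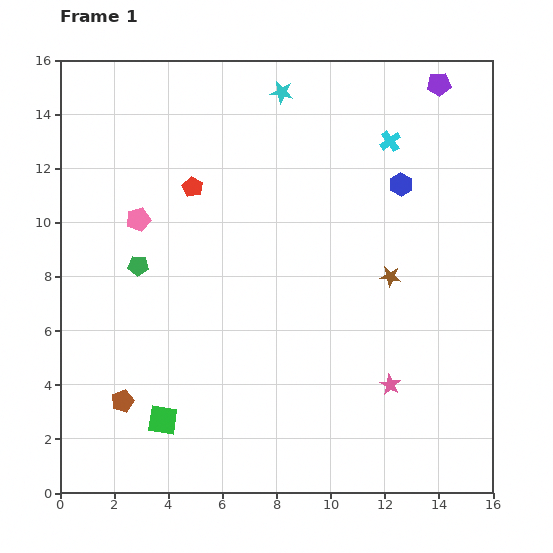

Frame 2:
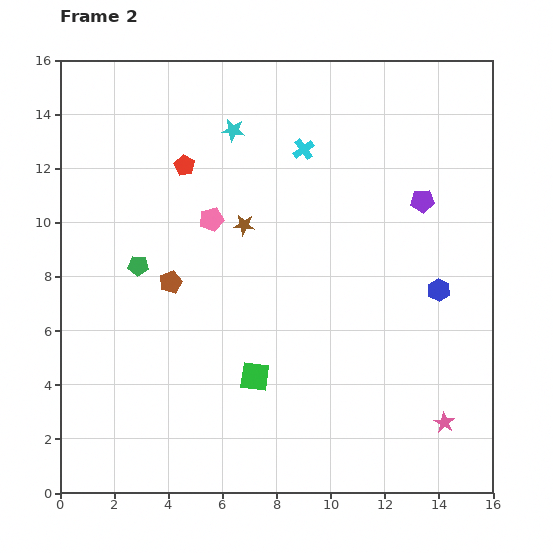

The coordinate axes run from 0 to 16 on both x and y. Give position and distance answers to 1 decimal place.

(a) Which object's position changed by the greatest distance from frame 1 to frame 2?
the brown star

(moved 5.7; next 4.8)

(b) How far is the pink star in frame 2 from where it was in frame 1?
2.4

The pink star moved from (12.2, 4.0) to (14.2, 2.6), a distance of √(2.0² + 1.4²) ≈ 2.4.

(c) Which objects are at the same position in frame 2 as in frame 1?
the green pentagon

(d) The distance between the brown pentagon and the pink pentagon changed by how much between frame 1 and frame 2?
-4.0

Distance in frame 1: 6.7. Distance in frame 2: 2.7.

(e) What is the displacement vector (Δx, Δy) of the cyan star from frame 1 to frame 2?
(-1.8, -1.4)

The cyan star was at (8.2, 14.8) in frame 1 and (6.4, 13.4) in frame 2.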